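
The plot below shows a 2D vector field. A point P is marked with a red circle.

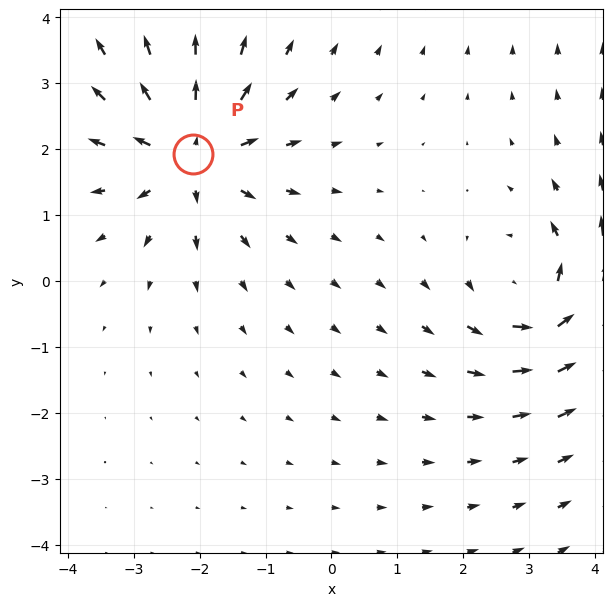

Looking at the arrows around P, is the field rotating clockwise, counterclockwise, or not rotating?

Near P at (-2.1, 1.9) the arrows show no circulation. The curl there is ≈0.

not rotating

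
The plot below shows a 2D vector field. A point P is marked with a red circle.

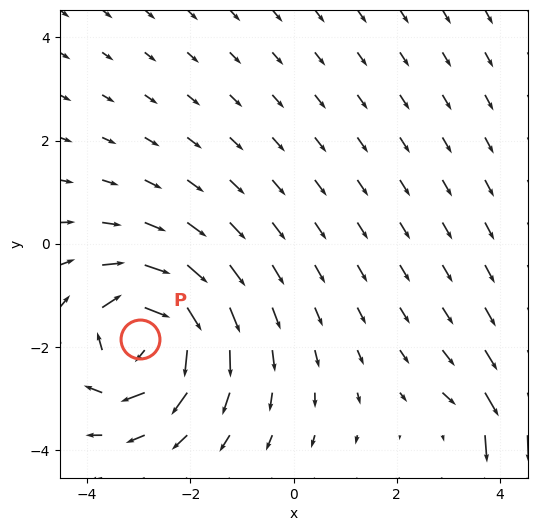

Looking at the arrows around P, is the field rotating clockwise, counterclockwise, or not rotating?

clockwise

Near P at (-3.0, -1.8) the arrows circulate clockwise. The curl (z-component) there is about -6; negative curl means clockwise rotation.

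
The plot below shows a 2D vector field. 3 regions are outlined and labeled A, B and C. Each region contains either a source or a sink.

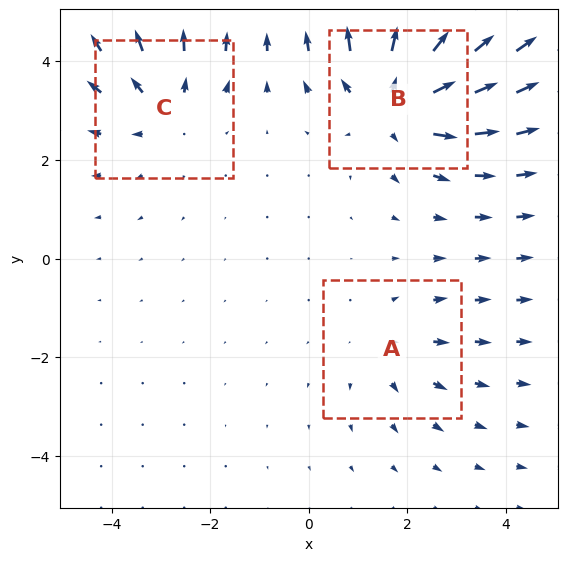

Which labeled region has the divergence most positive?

B

Divergence at each region's feature centre — A: about +2, B: about +5, C: about +3. Region B is most positive.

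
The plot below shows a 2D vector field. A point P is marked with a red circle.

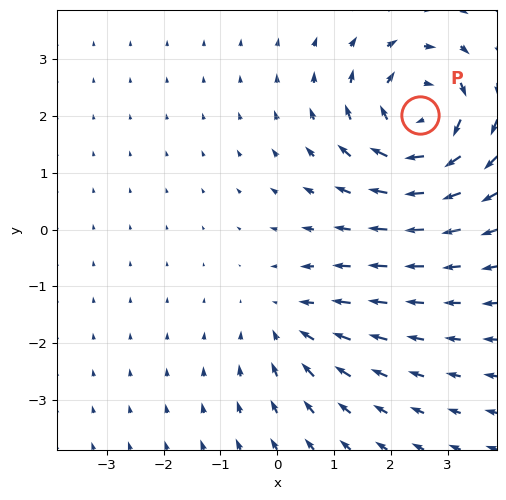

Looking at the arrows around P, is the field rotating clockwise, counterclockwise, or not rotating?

clockwise

Near P at (2.5, 2.0) the arrows circulate clockwise. The curl (z-component) there is about -5; negative curl means clockwise rotation.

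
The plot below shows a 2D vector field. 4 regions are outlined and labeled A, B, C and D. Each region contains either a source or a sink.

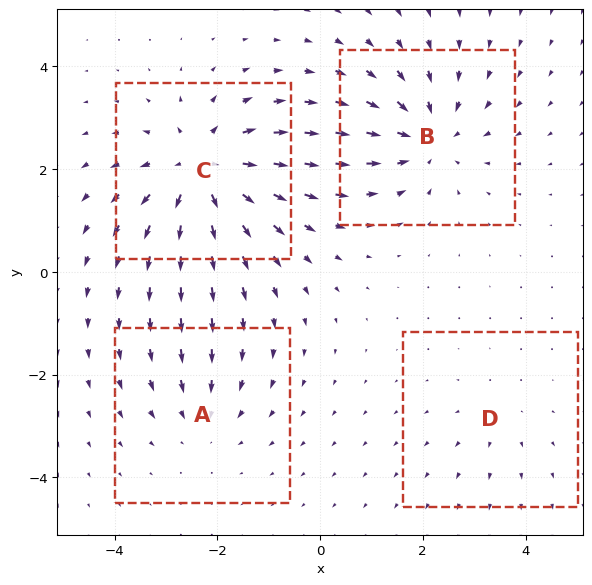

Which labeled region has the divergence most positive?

C

Divergence at each region's feature centre — A: about -3, B: about -5, C: about +6, D: about +2. Region C is most positive.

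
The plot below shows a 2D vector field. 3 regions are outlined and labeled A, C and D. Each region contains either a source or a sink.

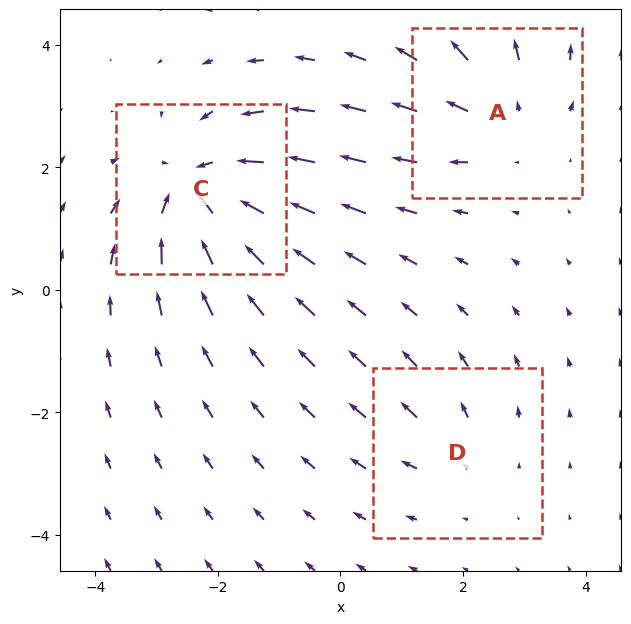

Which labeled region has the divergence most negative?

Divergence at each region's feature centre — A: about +3, C: about -5, D: about +2. Region C is most negative.

C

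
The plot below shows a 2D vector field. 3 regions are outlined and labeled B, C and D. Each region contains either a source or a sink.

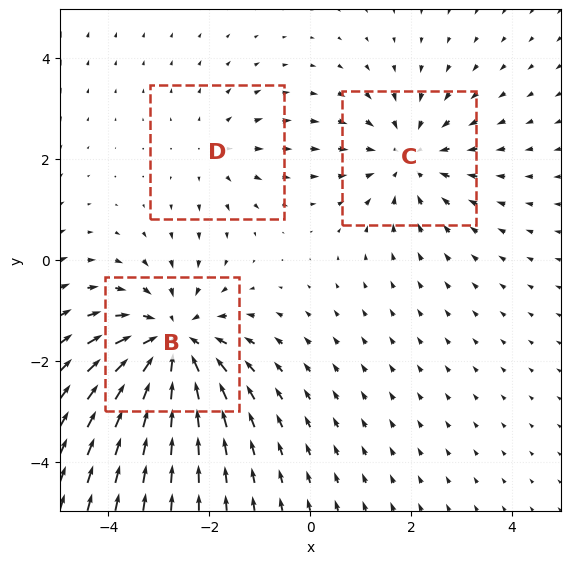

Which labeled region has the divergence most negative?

Divergence at each region's feature centre — B: about -5, C: about -3, D: about +2. Region B is most negative.

B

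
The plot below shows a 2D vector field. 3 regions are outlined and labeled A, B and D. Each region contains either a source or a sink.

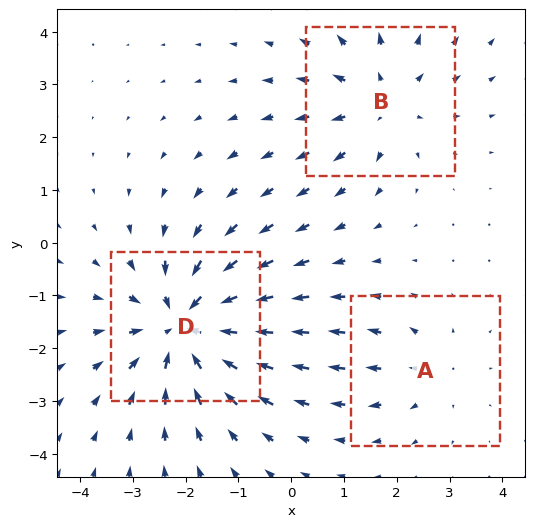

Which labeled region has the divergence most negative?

Divergence at each region's feature centre — A: about +2, B: about +3, D: about -4. Region D is most negative.

D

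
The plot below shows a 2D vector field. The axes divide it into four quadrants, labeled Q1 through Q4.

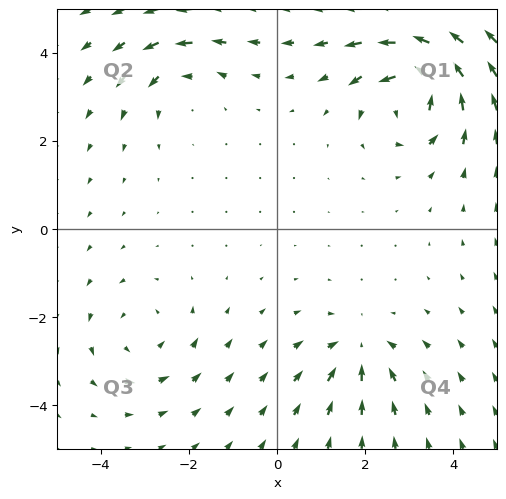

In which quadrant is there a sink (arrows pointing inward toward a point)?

Q4

The sink sits at approximately (1.9, -2.8), which lies in quadrant Q4. The divergence there is about -4, negative as expected for a sink.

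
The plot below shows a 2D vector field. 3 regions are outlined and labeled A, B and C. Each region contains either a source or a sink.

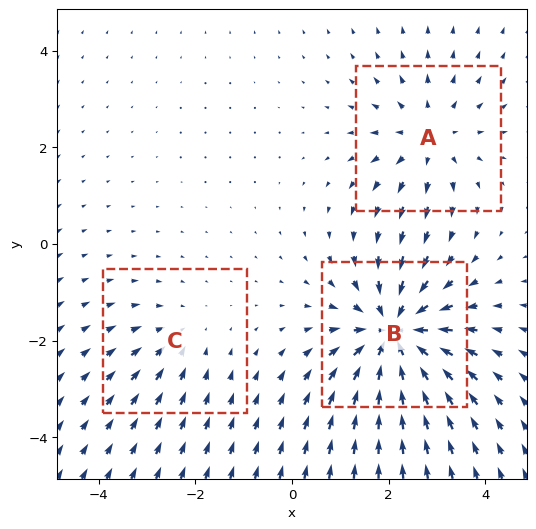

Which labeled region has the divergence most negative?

B

Divergence at each region's feature centre — A: about +3, B: about -5, C: about -2. Region B is most negative.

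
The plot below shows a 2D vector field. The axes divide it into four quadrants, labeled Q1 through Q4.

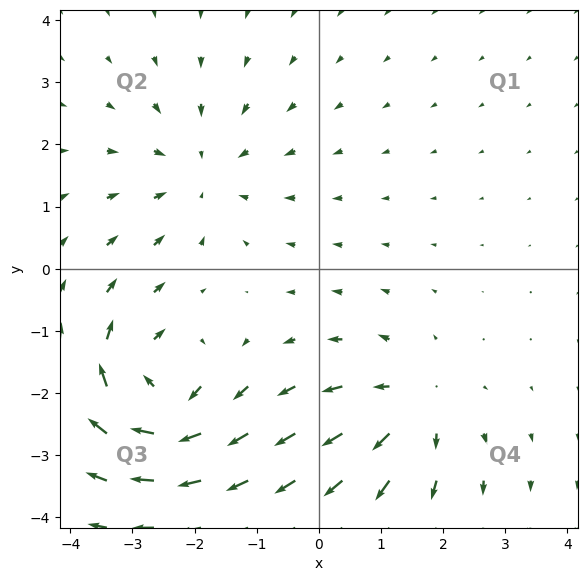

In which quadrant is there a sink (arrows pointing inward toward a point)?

Q2

The sink sits at approximately (-1.9, 1.6), which lies in quadrant Q2. The divergence there is about -2, negative as expected for a sink.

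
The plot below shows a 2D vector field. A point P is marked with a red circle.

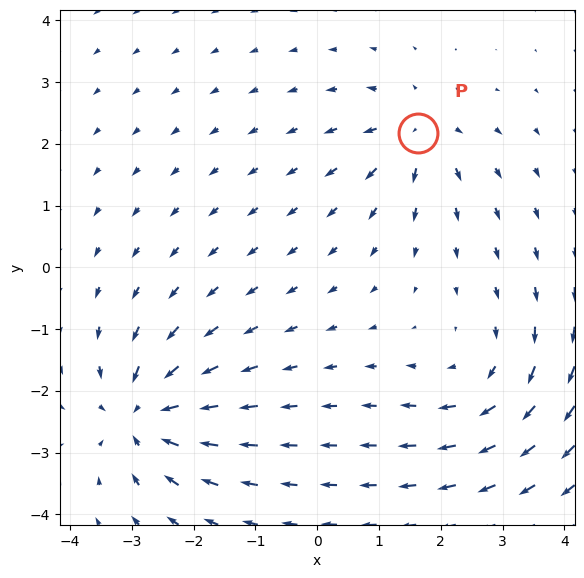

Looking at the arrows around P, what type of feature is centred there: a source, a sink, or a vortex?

At P (1.6, 2.2) the arrows spread outward. Divergence about +5, curl ≈0 — positive divergence with near-zero curl is a source.

source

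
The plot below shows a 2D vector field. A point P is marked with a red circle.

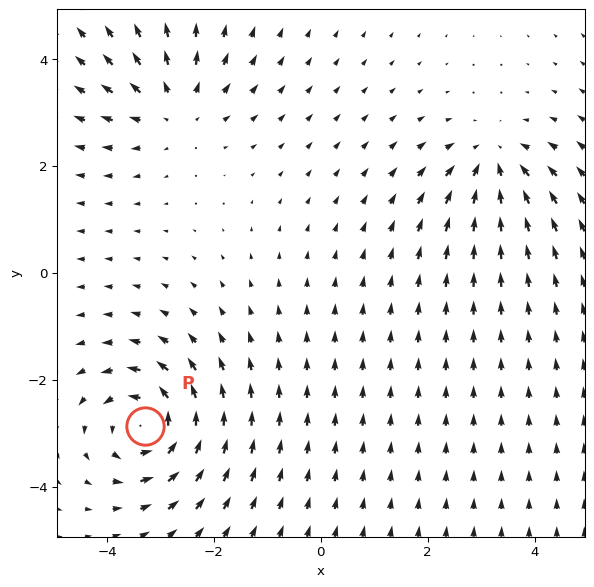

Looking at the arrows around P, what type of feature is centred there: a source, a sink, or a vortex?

At P (-3.3, -2.9) the arrows circulate counterclockwise. Divergence ≈0, curl about +6 — near-zero divergence with nonzero curl is a vortex.

vortex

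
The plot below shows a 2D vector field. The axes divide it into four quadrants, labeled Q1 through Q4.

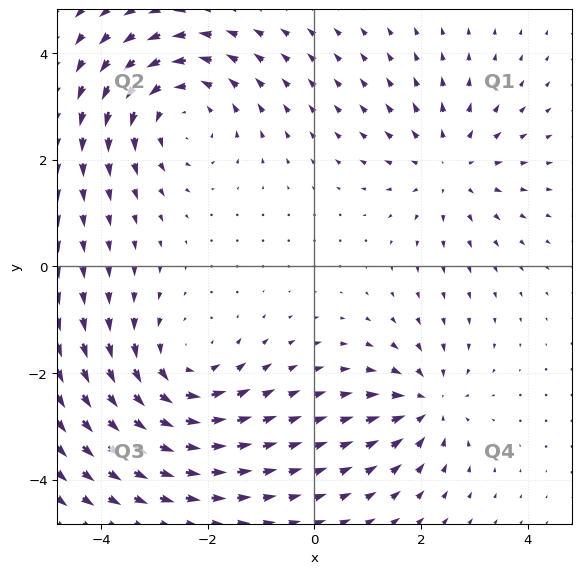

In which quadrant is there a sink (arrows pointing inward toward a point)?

The sink sits at approximately (2.1, -2.6), which lies in quadrant Q4. The divergence there is about -4, negative as expected for a sink.

Q4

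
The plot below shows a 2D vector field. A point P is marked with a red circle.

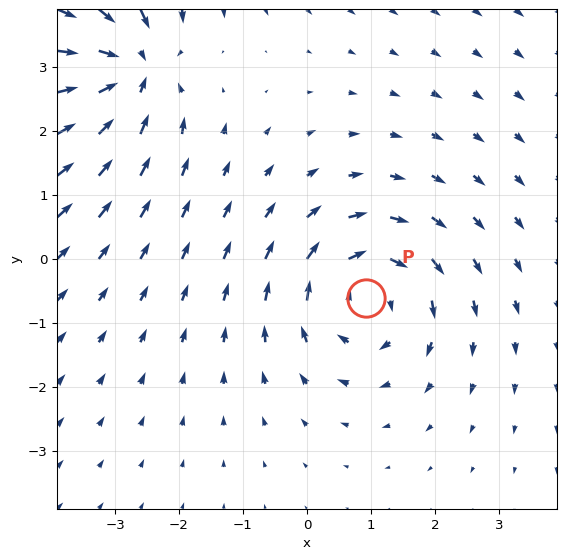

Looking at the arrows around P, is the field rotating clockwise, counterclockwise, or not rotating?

Near P at (0.9, -0.6) the arrows circulate clockwise. The curl (z-component) there is about -4; negative curl means clockwise rotation.

clockwise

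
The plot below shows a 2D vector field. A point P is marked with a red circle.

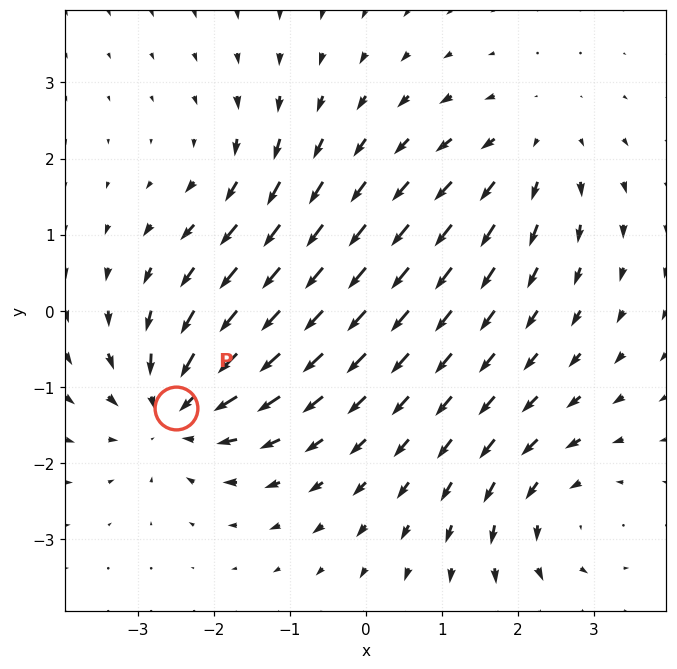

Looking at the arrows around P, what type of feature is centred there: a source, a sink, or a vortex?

At P (-2.5, -1.3) the arrows converge inward. Divergence about -6, curl ≈0 — negative divergence with near-zero curl is a sink.

sink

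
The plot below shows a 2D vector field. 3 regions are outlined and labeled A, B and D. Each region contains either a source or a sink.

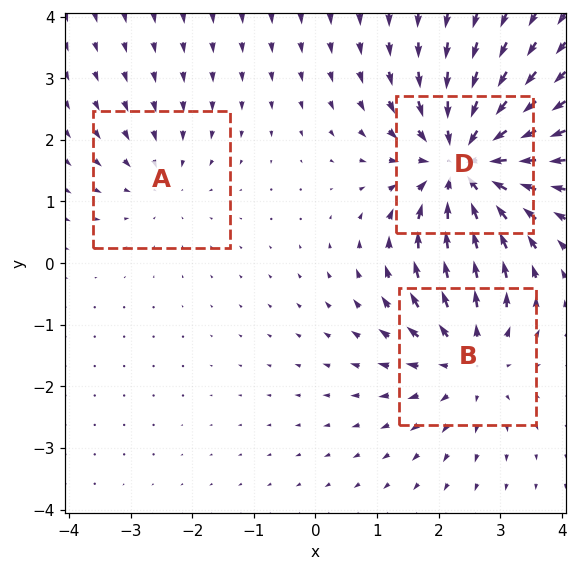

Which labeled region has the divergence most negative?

D

Divergence at each region's feature centre — A: about -2, B: about +3, D: about -5. Region D is most negative.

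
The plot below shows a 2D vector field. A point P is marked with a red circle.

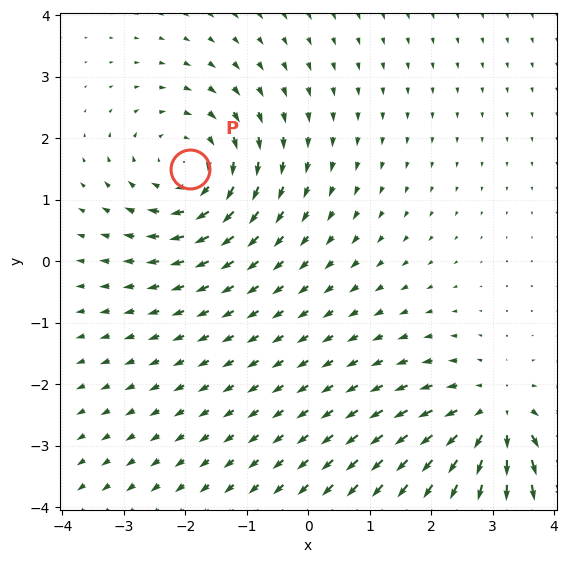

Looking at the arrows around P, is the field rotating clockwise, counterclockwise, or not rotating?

Near P at (-1.9, 1.5) the arrows circulate clockwise. The curl (z-component) there is about -3; negative curl means clockwise rotation.

clockwise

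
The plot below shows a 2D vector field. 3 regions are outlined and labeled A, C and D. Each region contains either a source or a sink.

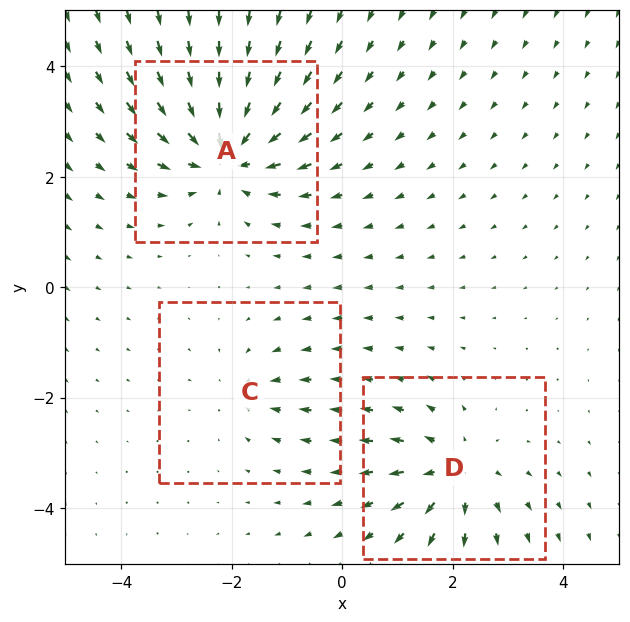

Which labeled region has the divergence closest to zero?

C

Divergence at each region's feature centre — A: about -5, C: about -2, D: about +4. Region C is closest to zero.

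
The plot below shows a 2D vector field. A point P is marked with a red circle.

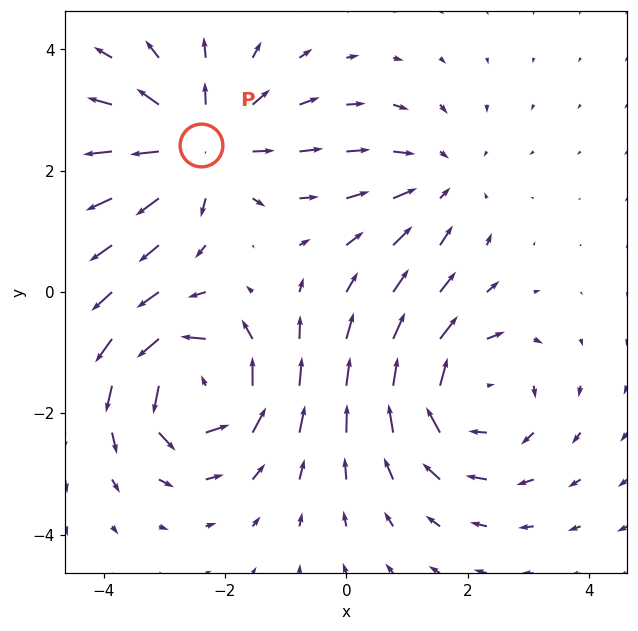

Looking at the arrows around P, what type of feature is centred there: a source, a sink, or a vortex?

At P (-2.4, 2.4) the arrows spread outward. Divergence about +4, curl ≈0 — positive divergence with near-zero curl is a source.

source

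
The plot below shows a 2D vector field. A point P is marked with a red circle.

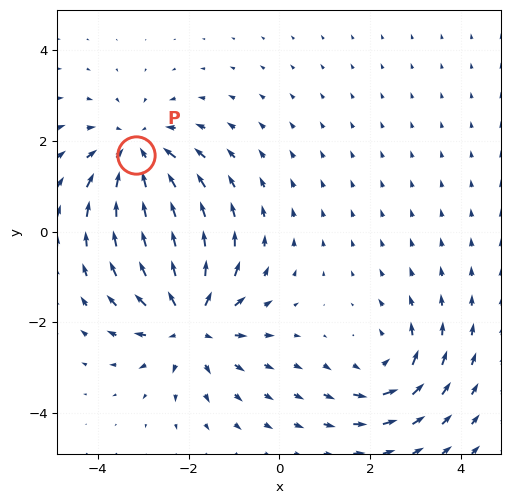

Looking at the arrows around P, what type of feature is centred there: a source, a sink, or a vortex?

sink

At P (-3.2, 1.7) the arrows converge inward. Divergence about -4, curl ≈0 — negative divergence with near-zero curl is a sink.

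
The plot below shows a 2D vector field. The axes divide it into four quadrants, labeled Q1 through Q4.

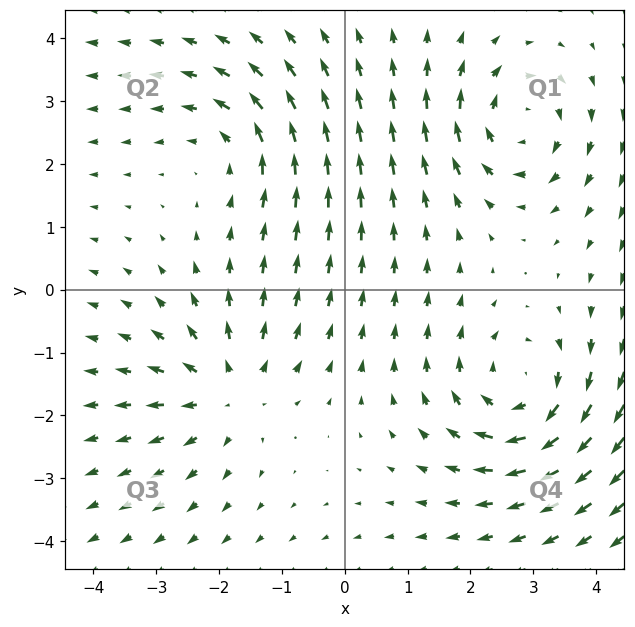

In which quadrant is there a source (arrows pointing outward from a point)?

Q3

The source sits at approximately (-1.8, -1.6), which lies in quadrant Q3. The divergence there is about +4, positive as expected for a source.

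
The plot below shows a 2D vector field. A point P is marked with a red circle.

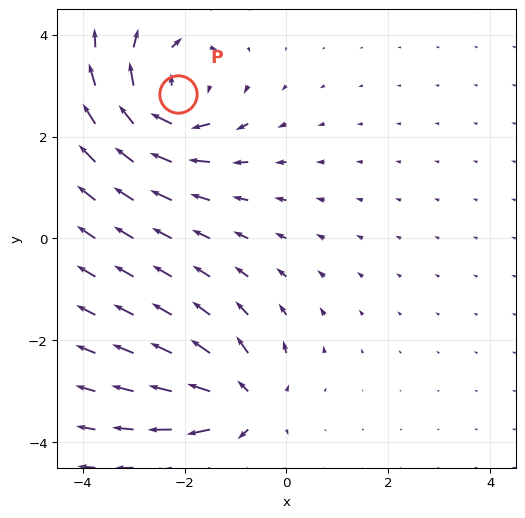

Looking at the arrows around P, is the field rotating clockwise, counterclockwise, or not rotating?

clockwise

Near P at (-2.1, 2.8) the arrows circulate clockwise. The curl (z-component) there is about -5; negative curl means clockwise rotation.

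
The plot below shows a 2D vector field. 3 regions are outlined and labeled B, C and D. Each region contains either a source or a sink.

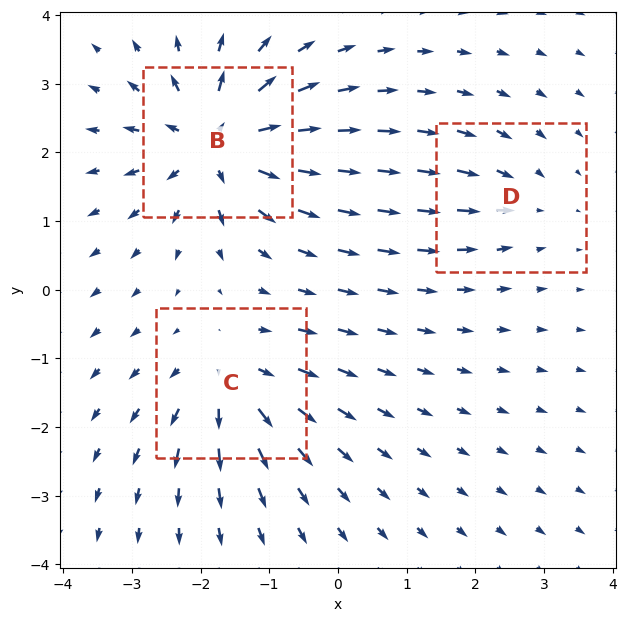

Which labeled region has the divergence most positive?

Divergence at each region's feature centre — B: about +6, C: about +4, D: about -2. Region B is most positive.

B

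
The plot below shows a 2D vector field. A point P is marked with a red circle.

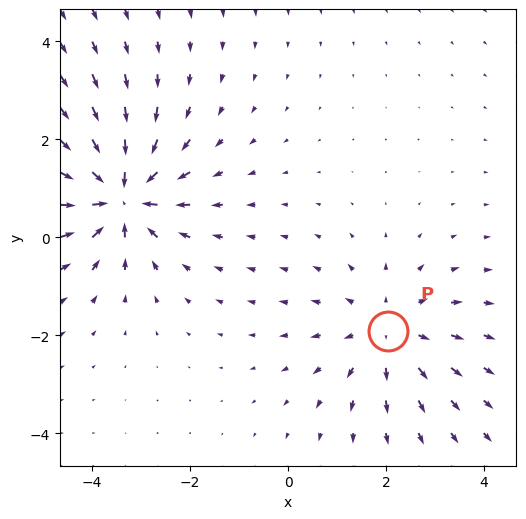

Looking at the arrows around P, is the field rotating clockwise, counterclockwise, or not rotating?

Near P at (2.0, -1.9) the arrows show no circulation. The curl there is ≈0.

not rotating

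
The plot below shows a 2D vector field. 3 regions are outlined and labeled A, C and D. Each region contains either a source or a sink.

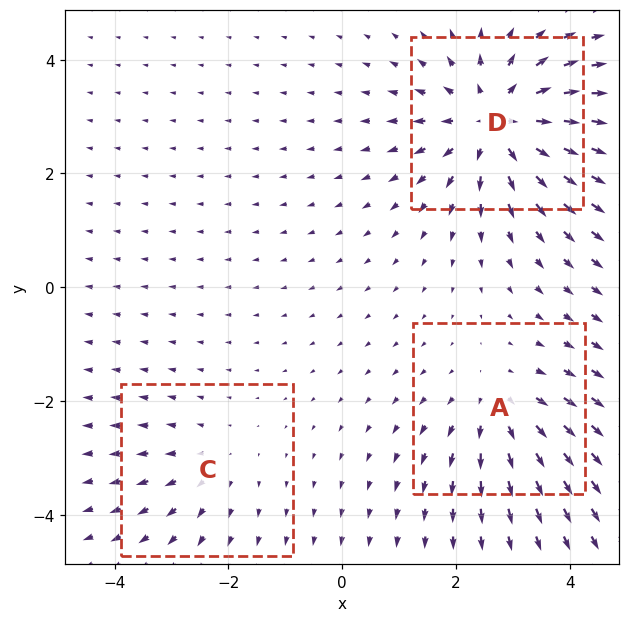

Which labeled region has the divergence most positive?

Divergence at each region's feature centre — A: about +3, C: about +2, D: about +5. Region D is most positive.

D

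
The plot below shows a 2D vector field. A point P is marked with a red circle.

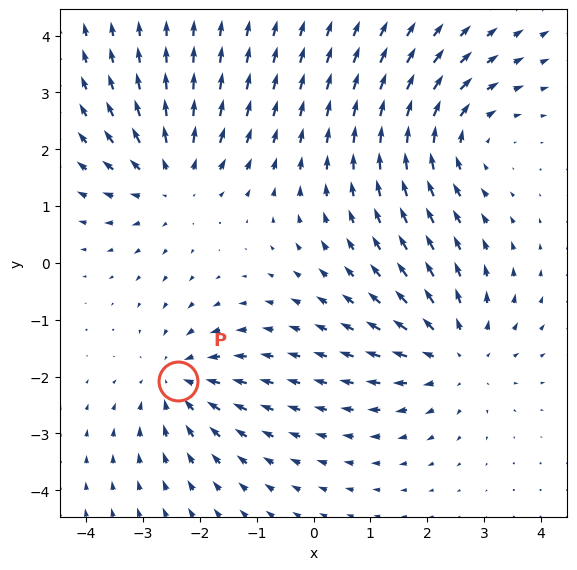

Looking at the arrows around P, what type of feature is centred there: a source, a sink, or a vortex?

sink

At P (-2.4, -2.1) the arrows converge inward. Divergence about -4, curl ≈0 — negative divergence with near-zero curl is a sink.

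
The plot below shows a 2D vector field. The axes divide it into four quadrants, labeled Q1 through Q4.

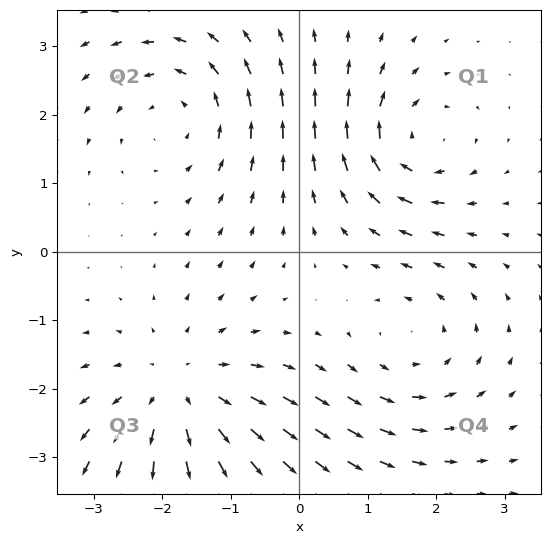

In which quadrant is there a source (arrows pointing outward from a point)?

Q3

The source sits at approximately (-1.7, -2.1), which lies in quadrant Q3. The divergence there is about +4, positive as expected for a source.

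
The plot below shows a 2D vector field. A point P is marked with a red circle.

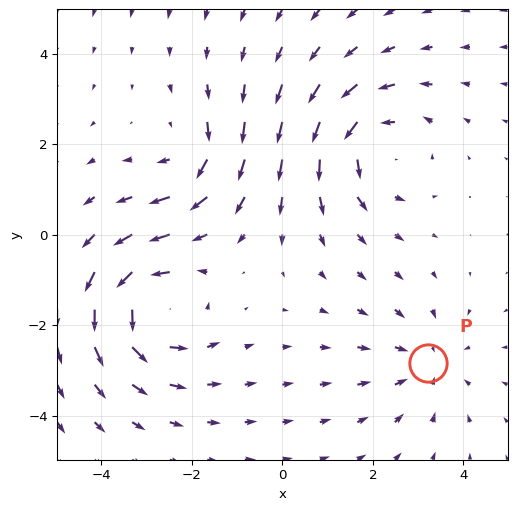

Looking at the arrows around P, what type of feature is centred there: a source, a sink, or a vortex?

At P (3.2, -2.8) the arrows converge inward. Divergence about -2, curl ≈0 — negative divergence with near-zero curl is a sink.

sink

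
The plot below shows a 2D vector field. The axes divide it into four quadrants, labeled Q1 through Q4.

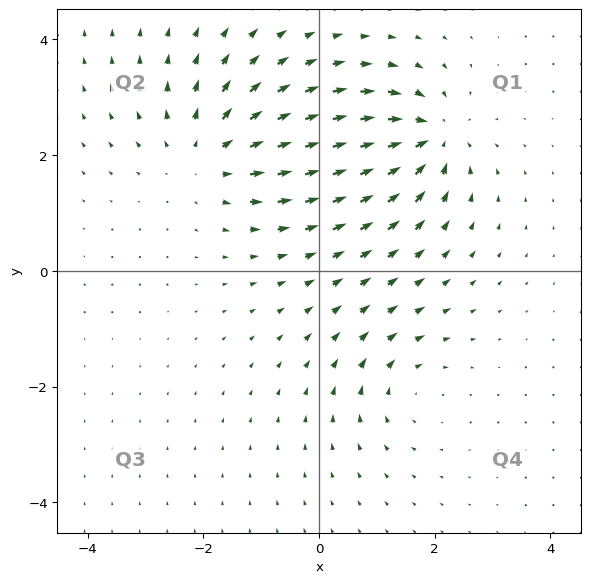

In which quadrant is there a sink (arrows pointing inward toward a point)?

The sink sits at approximately (1.9, 2.3), which lies in quadrant Q1. The divergence there is about -5, negative as expected for a sink.

Q1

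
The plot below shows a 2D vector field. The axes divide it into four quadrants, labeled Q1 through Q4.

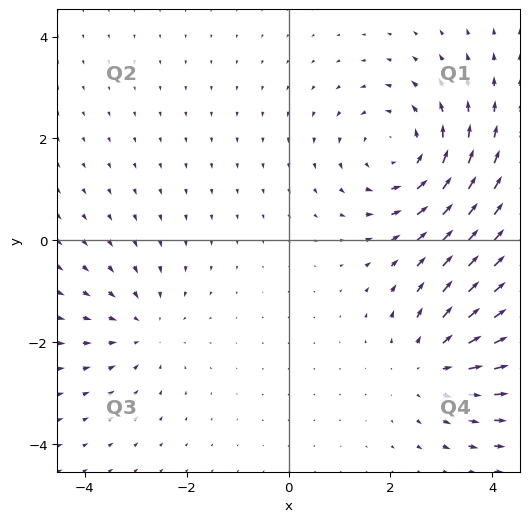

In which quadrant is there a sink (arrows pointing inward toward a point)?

Q3

The sink sits at approximately (-2.8, -1.7), which lies in quadrant Q3. The divergence there is about -3, negative as expected for a sink.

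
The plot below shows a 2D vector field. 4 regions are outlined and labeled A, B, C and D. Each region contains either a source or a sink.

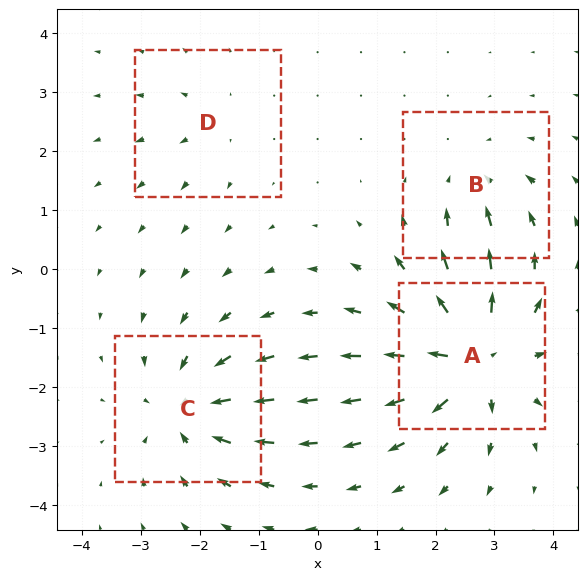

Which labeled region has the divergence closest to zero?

D

Divergence at each region's feature centre — A: about +8, B: about -3, C: about -5, D: about +2. Region D is closest to zero.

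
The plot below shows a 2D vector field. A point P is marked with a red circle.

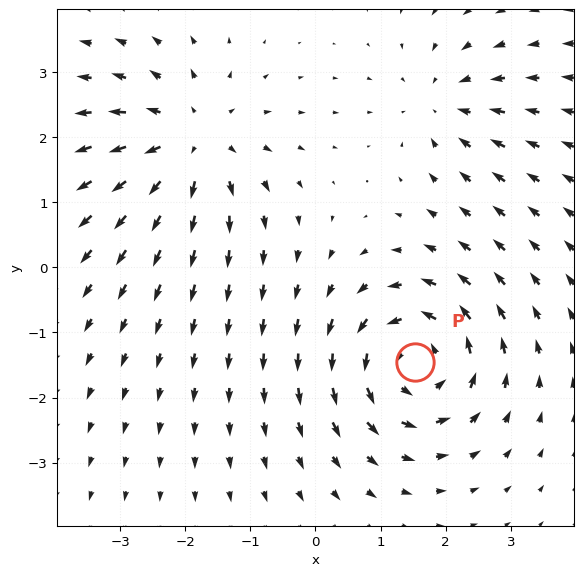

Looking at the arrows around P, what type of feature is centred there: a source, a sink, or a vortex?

vortex

At P (1.5, -1.5) the arrows circulate counterclockwise. Divergence ≈0, curl about +6 — near-zero divergence with nonzero curl is a vortex.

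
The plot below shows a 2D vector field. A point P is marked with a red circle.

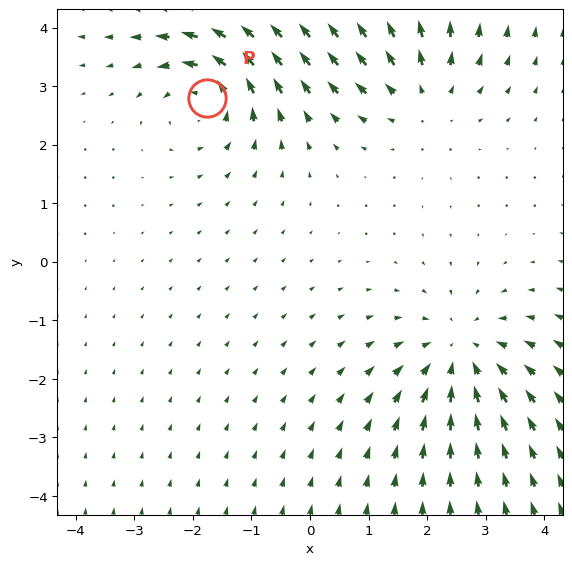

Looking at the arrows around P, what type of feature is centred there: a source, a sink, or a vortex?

At P (-1.8, 2.8) the arrows circulate counterclockwise. Divergence ≈0, curl about +4 — near-zero divergence with nonzero curl is a vortex.

vortex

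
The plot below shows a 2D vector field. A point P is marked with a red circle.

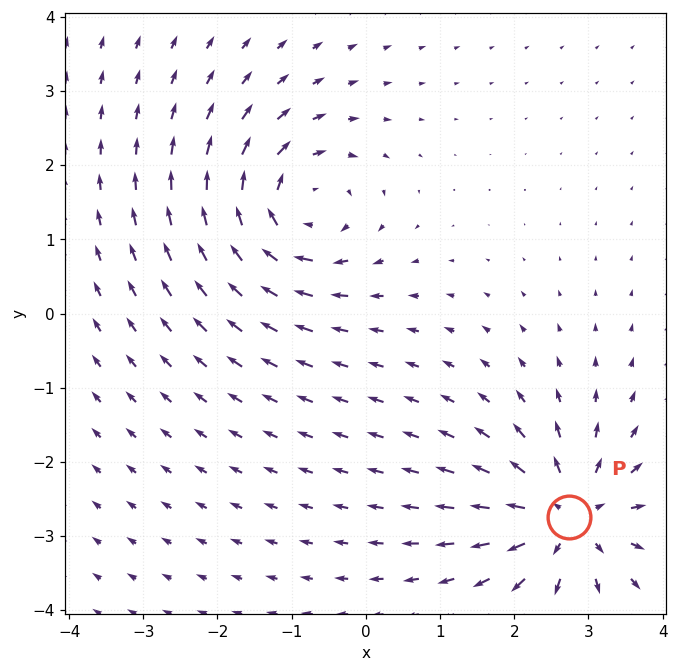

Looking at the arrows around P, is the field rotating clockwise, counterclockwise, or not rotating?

Near P at (2.7, -2.7) the arrows show no circulation. The curl there is ≈0.

not rotating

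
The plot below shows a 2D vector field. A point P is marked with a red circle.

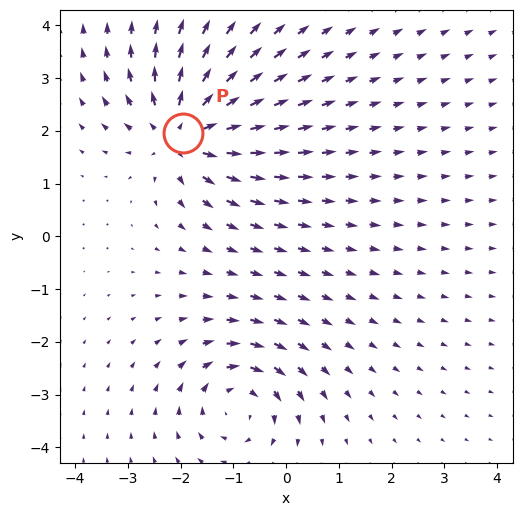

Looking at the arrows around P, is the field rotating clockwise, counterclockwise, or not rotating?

Near P at (-2.0, 2.0) the arrows show no circulation. The curl there is ≈0.

not rotating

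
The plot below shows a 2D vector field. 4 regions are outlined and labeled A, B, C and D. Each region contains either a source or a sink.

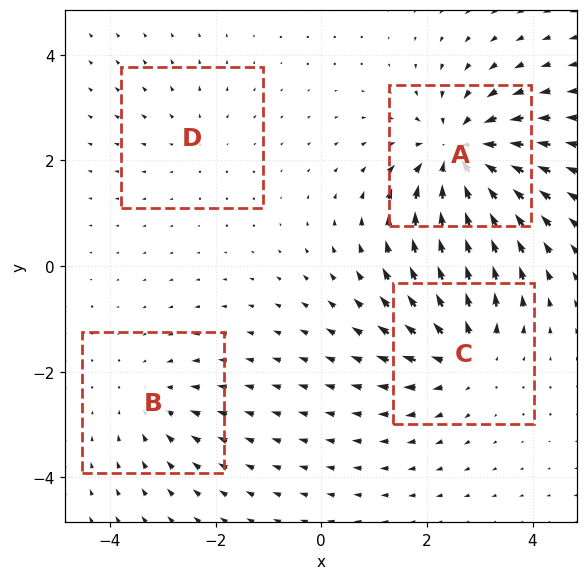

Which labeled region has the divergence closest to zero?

Divergence at each region's feature centre — A: about -7, B: about -3, C: about +5, D: about +2. Region D is closest to zero.

D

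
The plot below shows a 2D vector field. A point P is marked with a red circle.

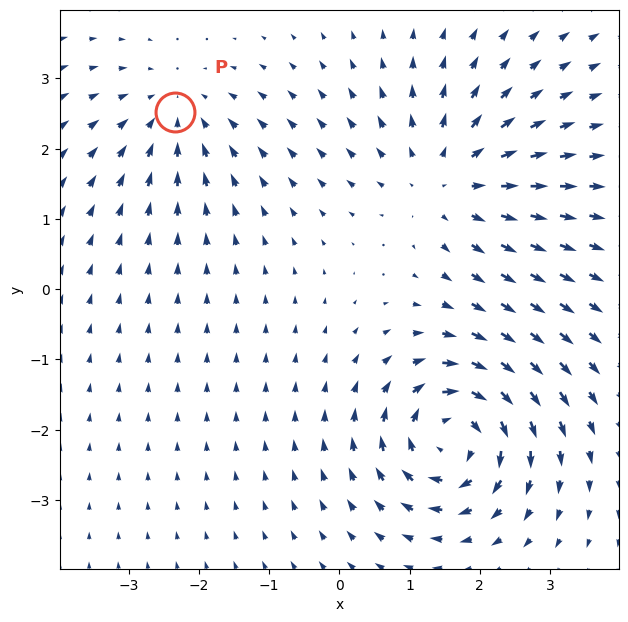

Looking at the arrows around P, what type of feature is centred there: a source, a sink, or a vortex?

At P (-2.3, 2.5) the arrows converge inward. Divergence about -3, curl ≈0 — negative divergence with near-zero curl is a sink.

sink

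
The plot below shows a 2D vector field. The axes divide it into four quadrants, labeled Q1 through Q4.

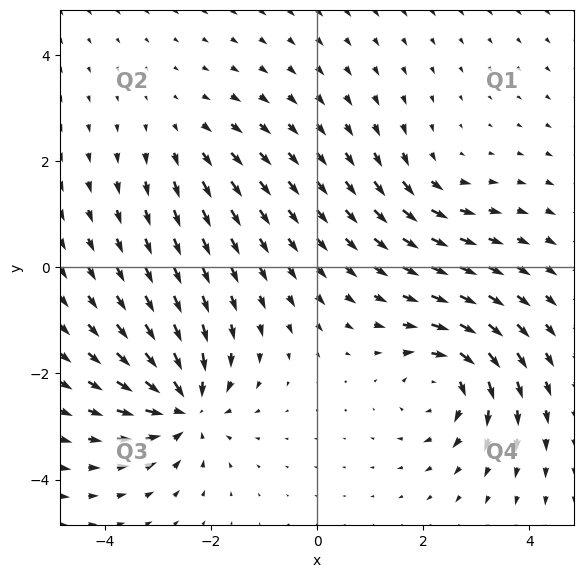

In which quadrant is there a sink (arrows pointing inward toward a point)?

The sink sits at approximately (-2.5, -2.6), which lies in quadrant Q3. The divergence there is about -6, negative as expected for a sink.

Q3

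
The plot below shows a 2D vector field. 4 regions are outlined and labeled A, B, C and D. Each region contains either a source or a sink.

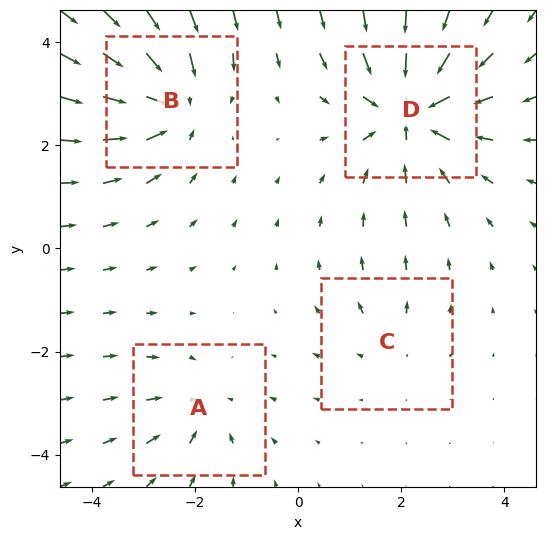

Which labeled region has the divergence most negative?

D

Divergence at each region's feature centre — A: about -3, B: about -6, C: about +2, D: about -7. Region D is most negative.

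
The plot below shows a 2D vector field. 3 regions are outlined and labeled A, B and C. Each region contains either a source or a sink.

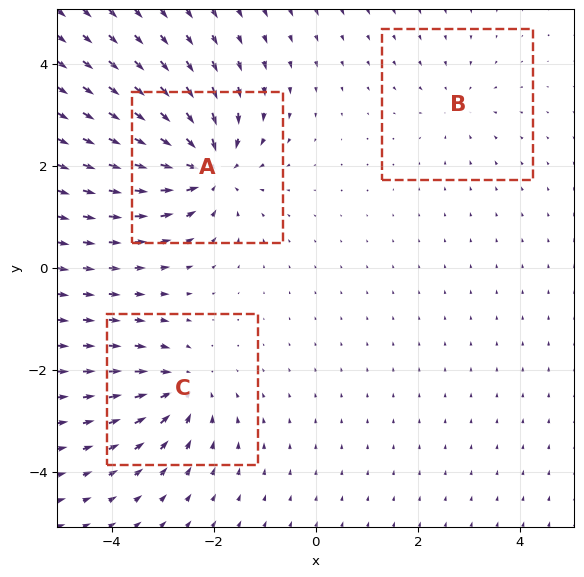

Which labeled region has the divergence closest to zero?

Divergence at each region's feature centre — A: about -6, B: about -2, C: about -4. Region B is closest to zero.

B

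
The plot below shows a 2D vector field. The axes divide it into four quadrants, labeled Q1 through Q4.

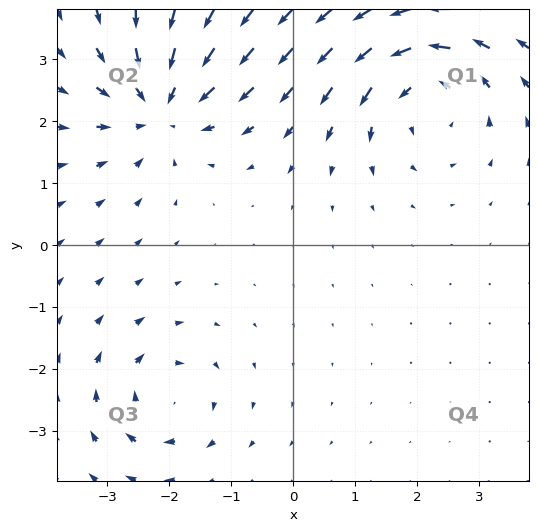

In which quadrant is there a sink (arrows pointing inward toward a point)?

The sink sits at approximately (-2.1, 2.2), which lies in quadrant Q2. The divergence there is about -5, negative as expected for a sink.

Q2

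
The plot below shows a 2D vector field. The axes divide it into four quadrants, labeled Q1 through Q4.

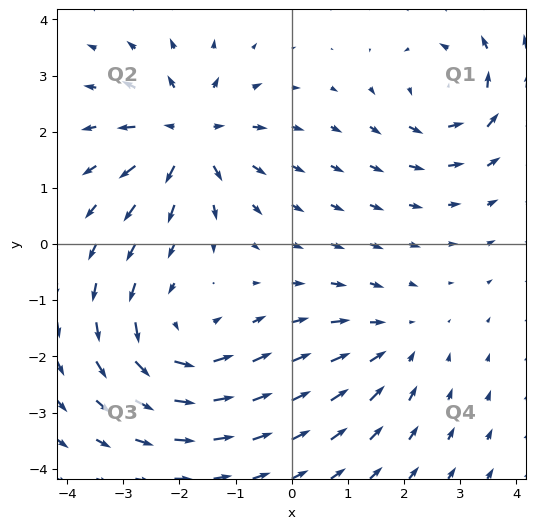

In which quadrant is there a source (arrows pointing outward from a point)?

The source sits at approximately (-1.8, 1.9), which lies in quadrant Q2. The divergence there is about +6, positive as expected for a source.

Q2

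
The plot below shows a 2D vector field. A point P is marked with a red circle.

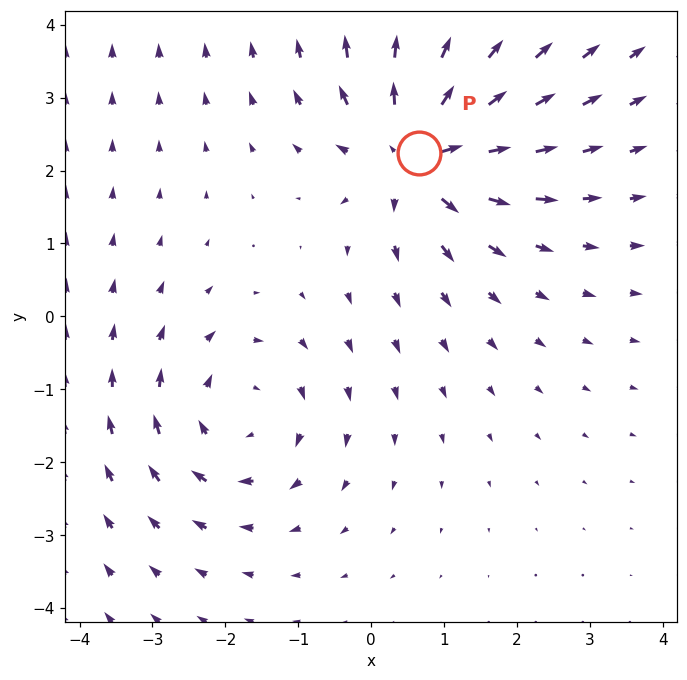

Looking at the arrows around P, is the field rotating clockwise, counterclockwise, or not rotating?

not rotating

Near P at (0.7, 2.2) the arrows show no circulation. The curl there is ≈0.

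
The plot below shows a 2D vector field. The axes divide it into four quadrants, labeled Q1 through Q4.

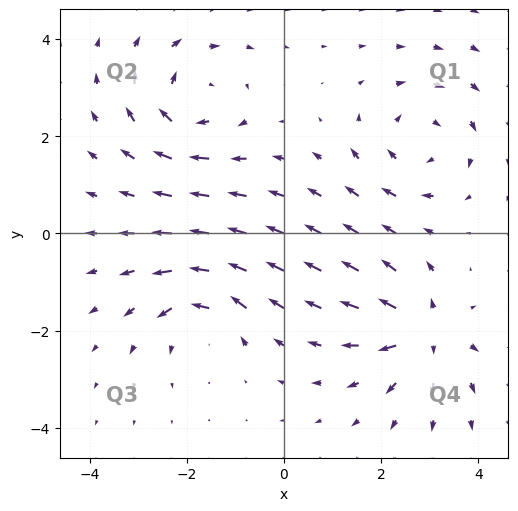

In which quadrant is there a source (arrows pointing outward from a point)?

The source sits at approximately (2.9, -2.0), which lies in quadrant Q4. The divergence there is about +6, positive as expected for a source.

Q4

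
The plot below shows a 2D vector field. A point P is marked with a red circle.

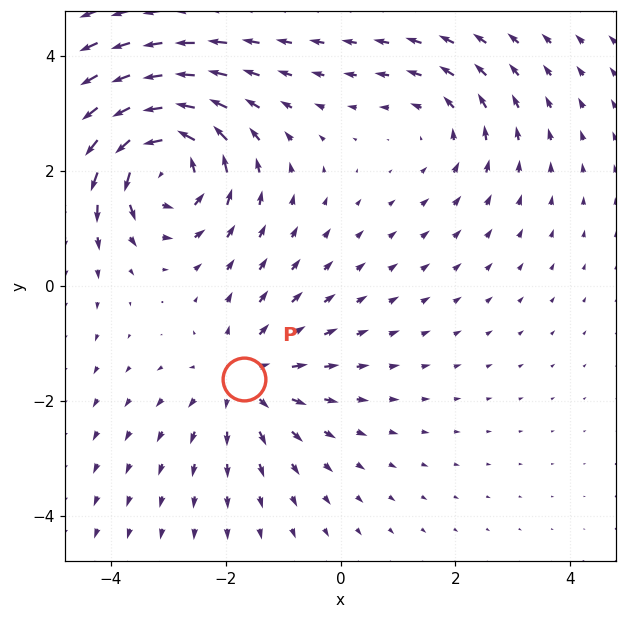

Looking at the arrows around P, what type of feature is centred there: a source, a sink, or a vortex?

At P (-1.7, -1.6) the arrows spread outward. Divergence about +3, curl ≈0 — positive divergence with near-zero curl is a source.

source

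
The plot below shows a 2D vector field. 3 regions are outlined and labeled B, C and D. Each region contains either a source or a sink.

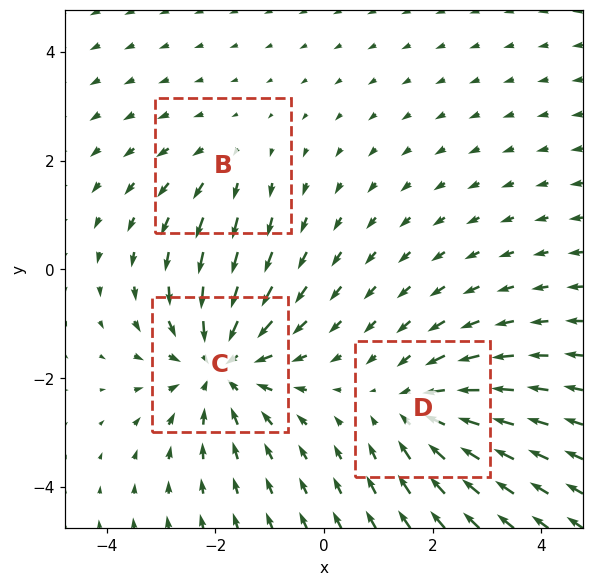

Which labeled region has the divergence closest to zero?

B

Divergence at each region's feature centre — B: about +2, C: about -4, D: about -3. Region B is closest to zero.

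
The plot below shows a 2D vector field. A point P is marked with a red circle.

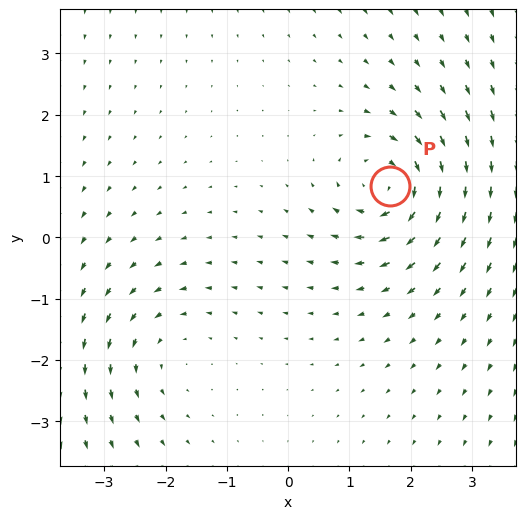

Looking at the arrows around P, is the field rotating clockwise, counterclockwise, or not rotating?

Near P at (1.7, 0.8) the arrows circulate clockwise. The curl (z-component) there is about -5; negative curl means clockwise rotation.

clockwise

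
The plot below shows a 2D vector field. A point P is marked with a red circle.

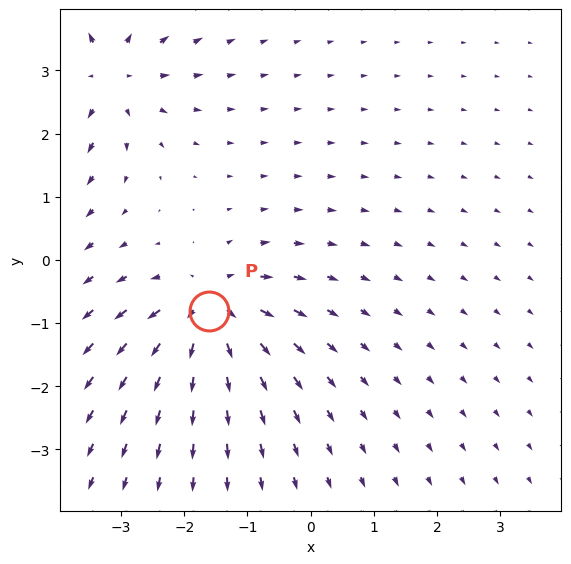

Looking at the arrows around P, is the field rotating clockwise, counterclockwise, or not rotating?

Near P at (-1.6, -0.8) the arrows show no circulation. The curl there is ≈0.

not rotating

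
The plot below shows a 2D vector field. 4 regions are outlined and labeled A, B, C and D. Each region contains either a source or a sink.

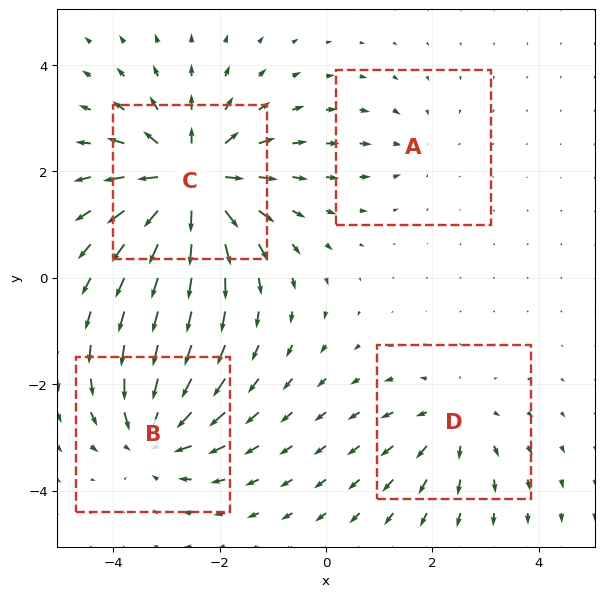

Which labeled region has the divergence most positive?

Divergence at each region's feature centre — A: about -2, B: about -5, C: about +8, D: about +3. Region C is most positive.

C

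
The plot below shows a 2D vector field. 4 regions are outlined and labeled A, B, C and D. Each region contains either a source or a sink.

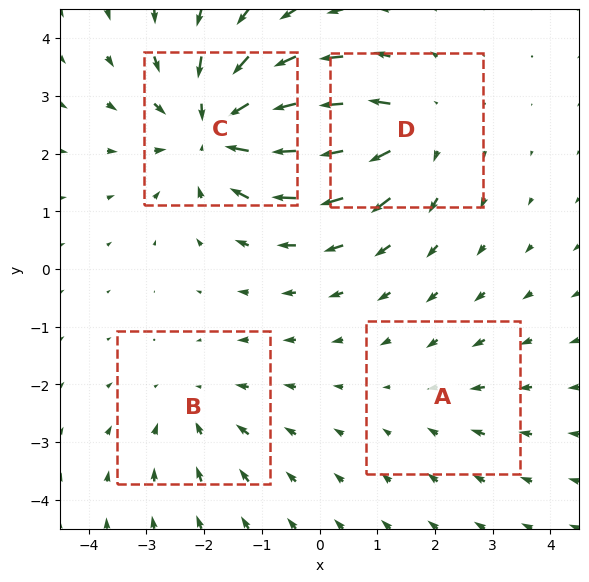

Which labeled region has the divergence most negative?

Divergence at each region's feature centre — A: about -2, B: about -3, C: about -6, D: about +4. Region C is most negative.

C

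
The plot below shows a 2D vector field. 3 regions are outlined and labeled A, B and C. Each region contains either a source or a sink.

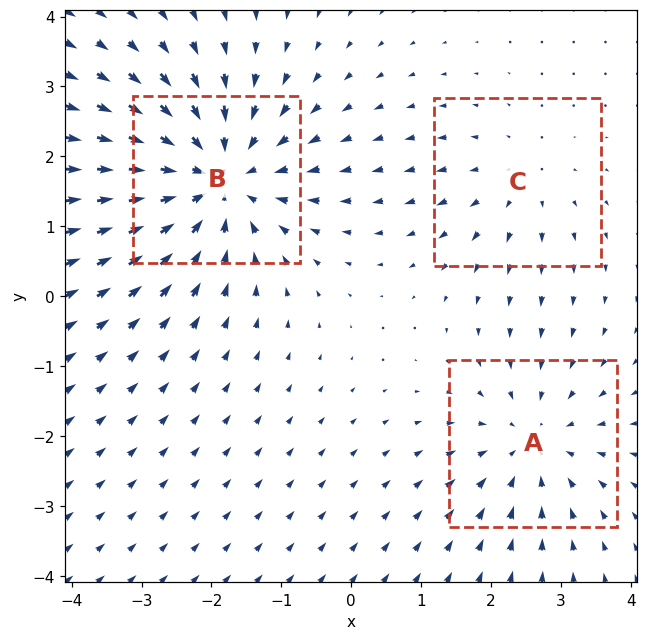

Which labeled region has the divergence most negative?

Divergence at each region's feature centre — A: about -3, B: about -4, C: about +2. Region B is most negative.

B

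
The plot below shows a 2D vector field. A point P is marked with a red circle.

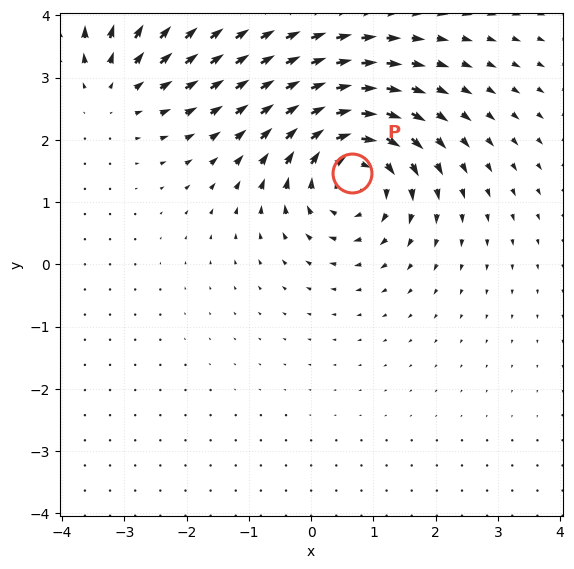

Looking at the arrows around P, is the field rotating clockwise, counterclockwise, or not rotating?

clockwise

Near P at (0.7, 1.5) the arrows circulate clockwise. The curl (z-component) there is about -5; negative curl means clockwise rotation.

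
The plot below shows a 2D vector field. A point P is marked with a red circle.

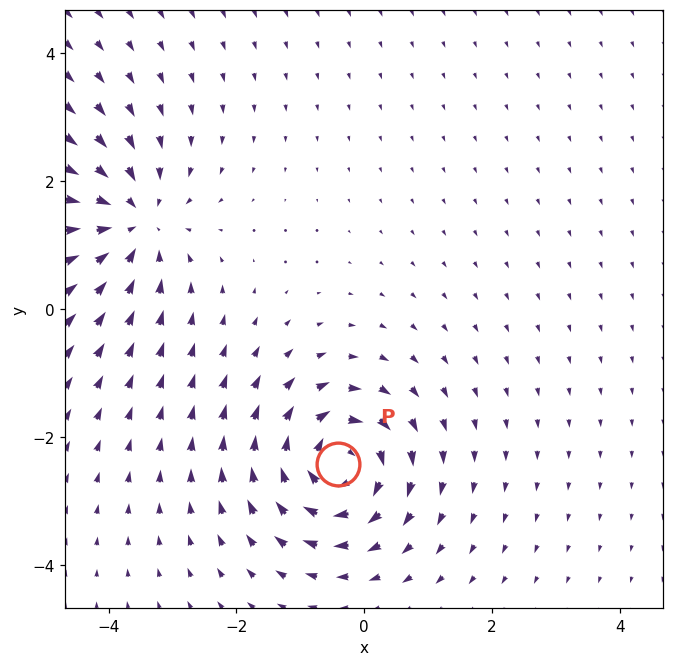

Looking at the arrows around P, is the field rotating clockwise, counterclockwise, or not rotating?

clockwise

Near P at (-0.4, -2.4) the arrows circulate clockwise. The curl (z-component) there is about -6; negative curl means clockwise rotation.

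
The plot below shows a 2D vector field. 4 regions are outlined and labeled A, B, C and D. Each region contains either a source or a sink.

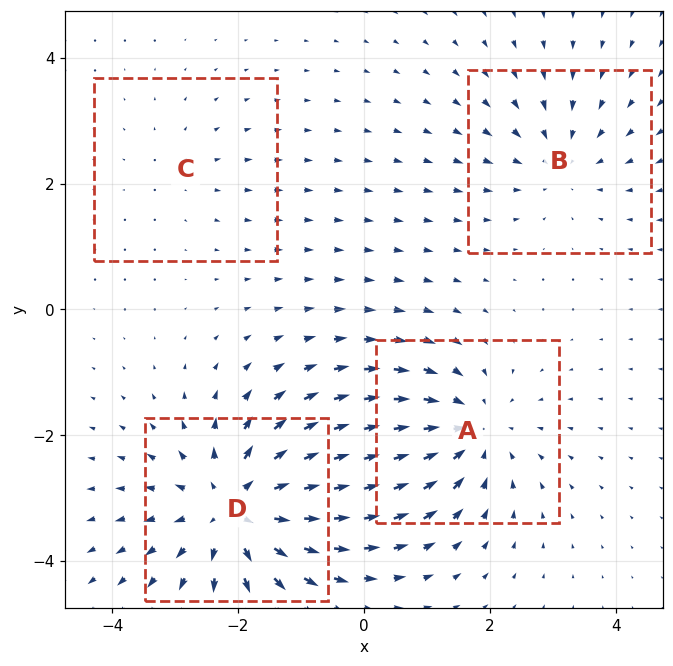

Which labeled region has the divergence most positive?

D

Divergence at each region's feature centre — A: about -5, B: about -3, C: about +2, D: about +6. Region D is most positive.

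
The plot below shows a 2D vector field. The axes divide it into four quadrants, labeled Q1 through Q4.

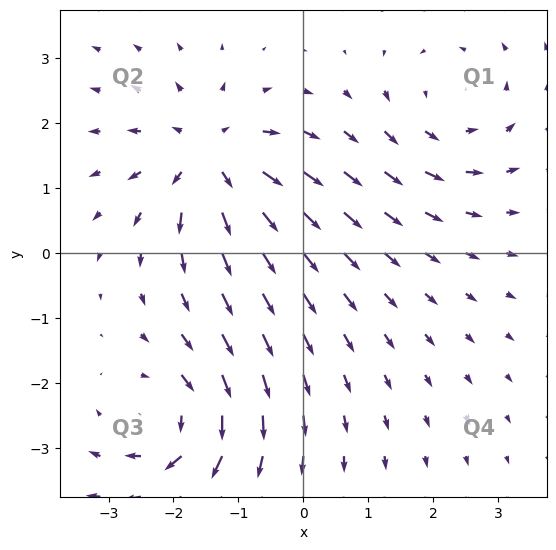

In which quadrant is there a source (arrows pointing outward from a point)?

The source sits at approximately (-1.4, 1.5), which lies in quadrant Q2. The divergence there is about +5, positive as expected for a source.

Q2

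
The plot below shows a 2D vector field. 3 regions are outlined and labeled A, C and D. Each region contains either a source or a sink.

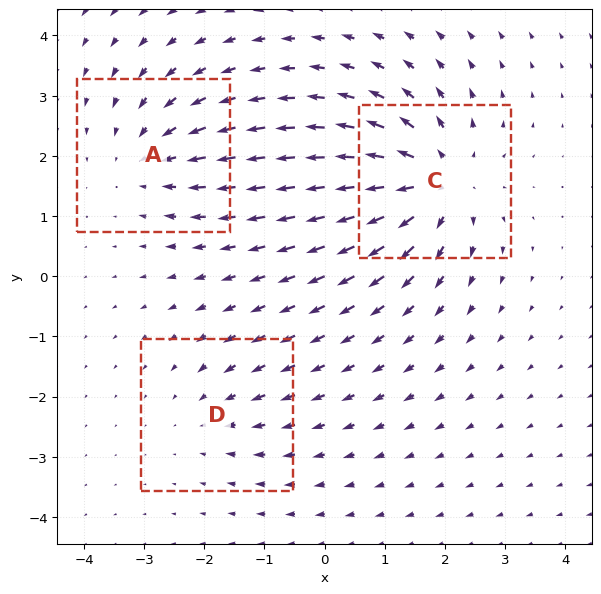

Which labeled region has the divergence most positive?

Divergence at each region's feature centre — A: about -3, C: about +5, D: about -2. Region C is most positive.

C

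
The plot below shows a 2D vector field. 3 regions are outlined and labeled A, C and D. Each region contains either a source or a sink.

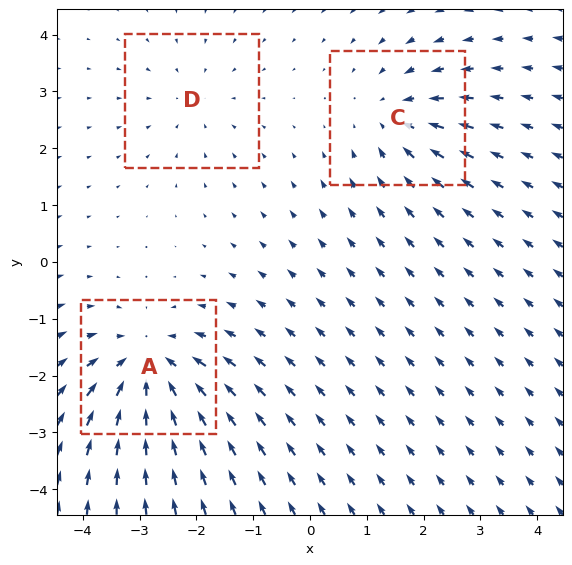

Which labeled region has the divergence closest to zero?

D

Divergence at each region's feature centre — A: about -5, C: about -3, D: about -2. Region D is closest to zero.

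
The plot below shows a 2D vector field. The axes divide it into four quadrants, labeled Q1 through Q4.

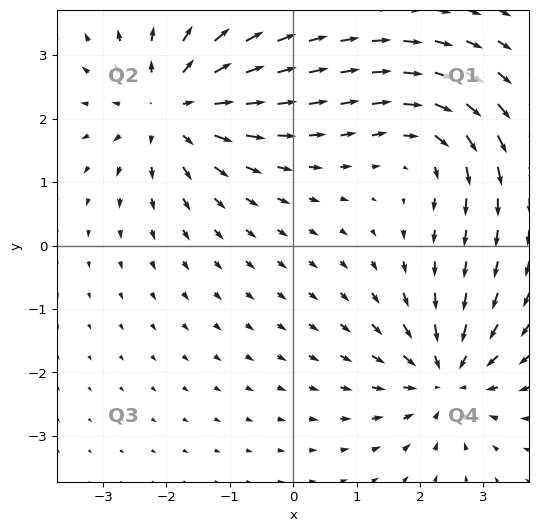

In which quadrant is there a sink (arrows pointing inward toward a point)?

Q4

The sink sits at approximately (2.4, -2.1), which lies in quadrant Q4. The divergence there is about -5, negative as expected for a sink.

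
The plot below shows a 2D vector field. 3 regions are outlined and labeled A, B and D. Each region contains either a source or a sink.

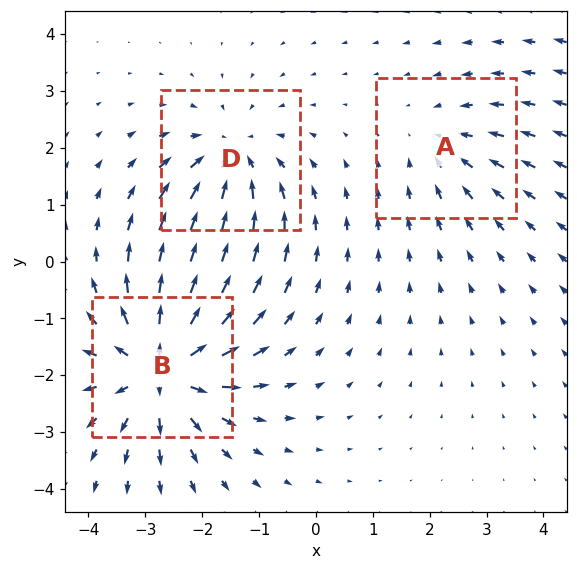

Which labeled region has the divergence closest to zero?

Divergence at each region's feature centre — A: about -2, B: about +5, D: about -3. Region A is closest to zero.

A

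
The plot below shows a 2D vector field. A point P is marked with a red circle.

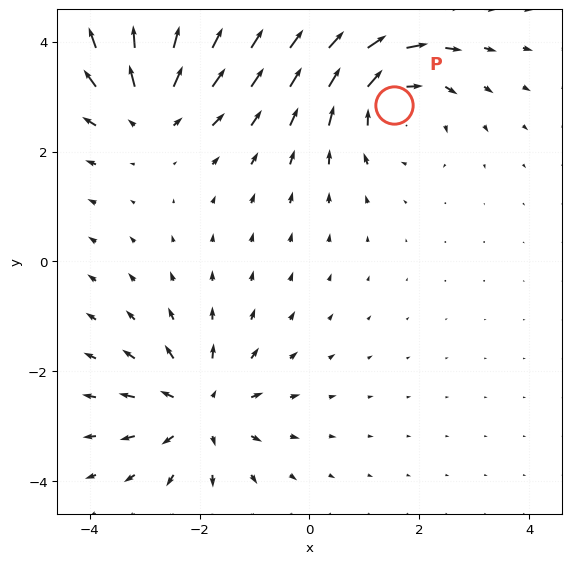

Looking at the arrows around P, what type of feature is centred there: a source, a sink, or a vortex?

At P (1.5, 2.9) the arrows circulate clockwise. Divergence ≈0, curl about -5 — near-zero divergence with nonzero curl is a vortex.

vortex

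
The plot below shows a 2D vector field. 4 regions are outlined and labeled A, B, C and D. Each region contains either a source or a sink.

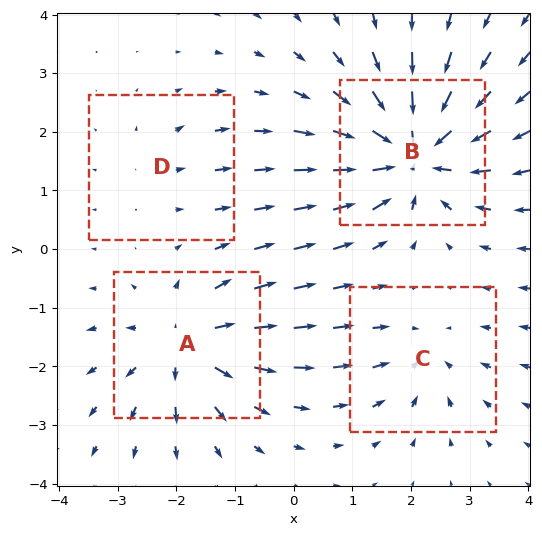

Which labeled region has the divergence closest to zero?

D

Divergence at each region's feature centre — A: about +5, B: about -8, C: about -3, D: about +2. Region D is closest to zero.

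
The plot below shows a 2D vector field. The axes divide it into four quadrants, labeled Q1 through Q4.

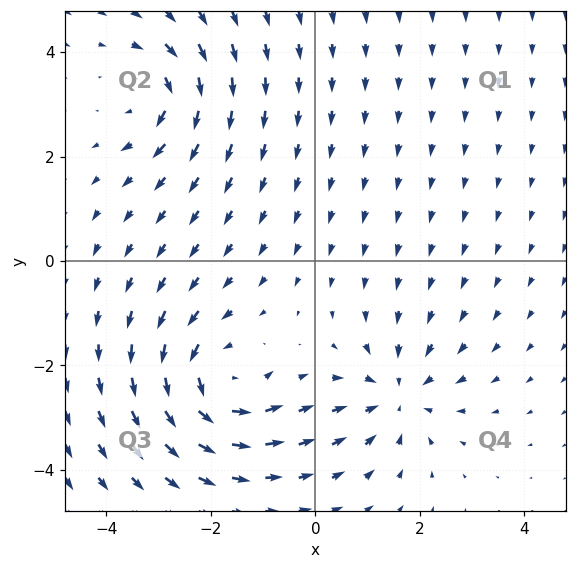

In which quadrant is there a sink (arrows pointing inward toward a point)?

Q4

The sink sits at approximately (1.6, -2.6), which lies in quadrant Q4. The divergence there is about -3, negative as expected for a sink.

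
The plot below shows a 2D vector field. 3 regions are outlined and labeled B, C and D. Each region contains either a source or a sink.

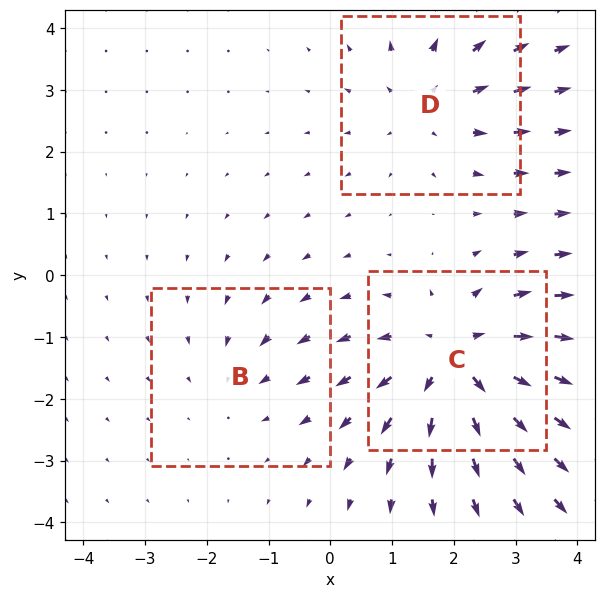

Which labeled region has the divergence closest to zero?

B

Divergence at each region's feature centre — B: about -2, C: about +5, D: about +3. Region B is closest to zero.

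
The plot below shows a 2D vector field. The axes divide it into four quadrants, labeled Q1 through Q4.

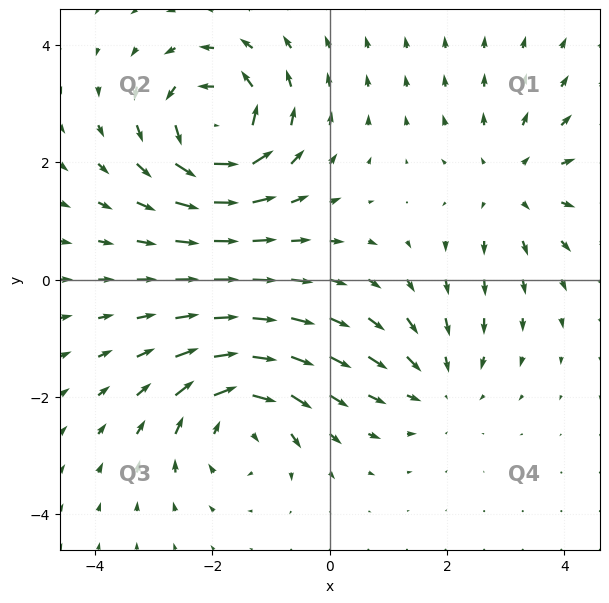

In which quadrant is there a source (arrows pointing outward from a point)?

Q1

The source sits at approximately (3.1, 1.6), which lies in quadrant Q1. The divergence there is about +3, positive as expected for a source.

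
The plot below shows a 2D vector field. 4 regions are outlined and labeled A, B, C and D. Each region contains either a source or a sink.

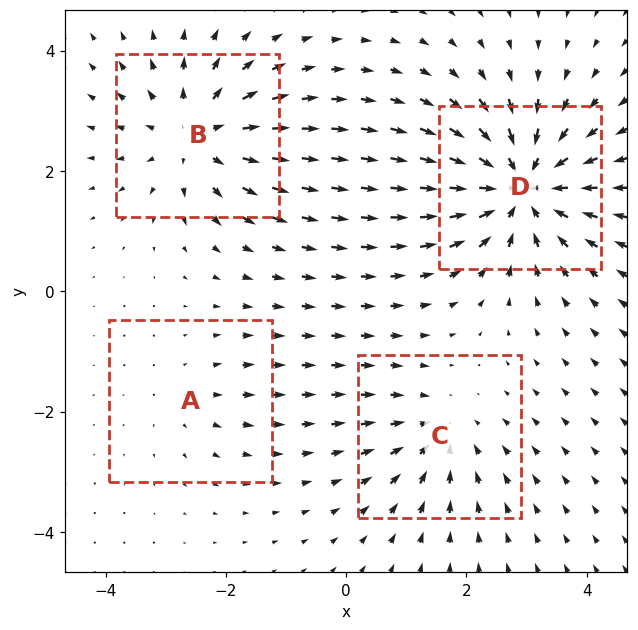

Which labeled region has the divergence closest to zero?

A

Divergence at each region's feature centre — A: about +2, B: about +5, C: about -3, D: about -7. Region A is closest to zero.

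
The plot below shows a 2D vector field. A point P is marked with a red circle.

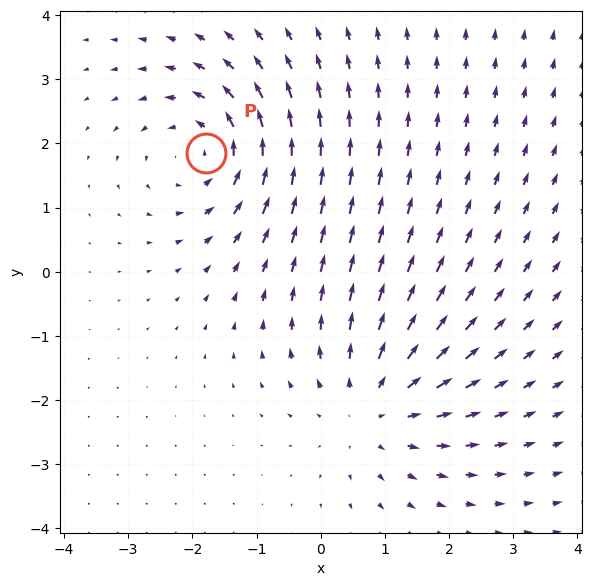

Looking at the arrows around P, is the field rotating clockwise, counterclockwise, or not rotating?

Near P at (-1.8, 1.8) the arrows circulate counterclockwise. The curl (z-component) there is about +3; positive curl means counterclockwise rotation.

counterclockwise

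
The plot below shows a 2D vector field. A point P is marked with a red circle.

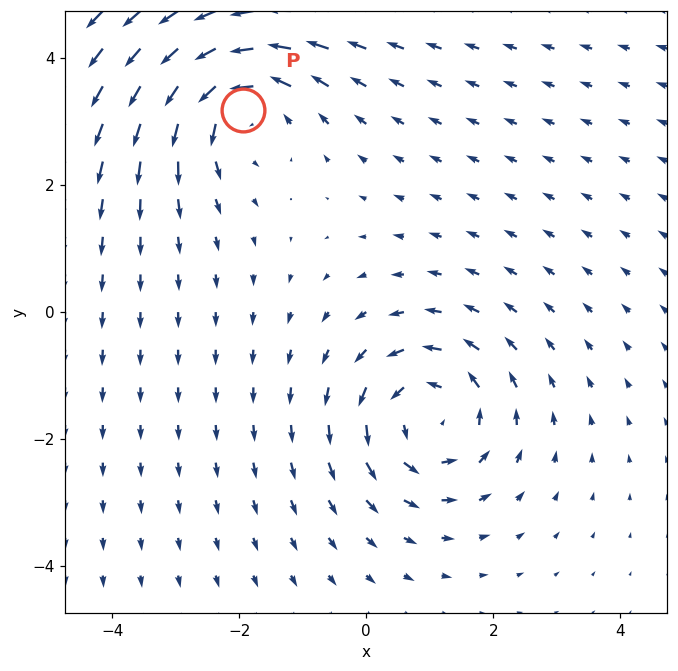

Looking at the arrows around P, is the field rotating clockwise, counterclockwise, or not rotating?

Near P at (-1.9, 3.2) the arrows circulate counterclockwise. The curl (z-component) there is about +4; positive curl means counterclockwise rotation.

counterclockwise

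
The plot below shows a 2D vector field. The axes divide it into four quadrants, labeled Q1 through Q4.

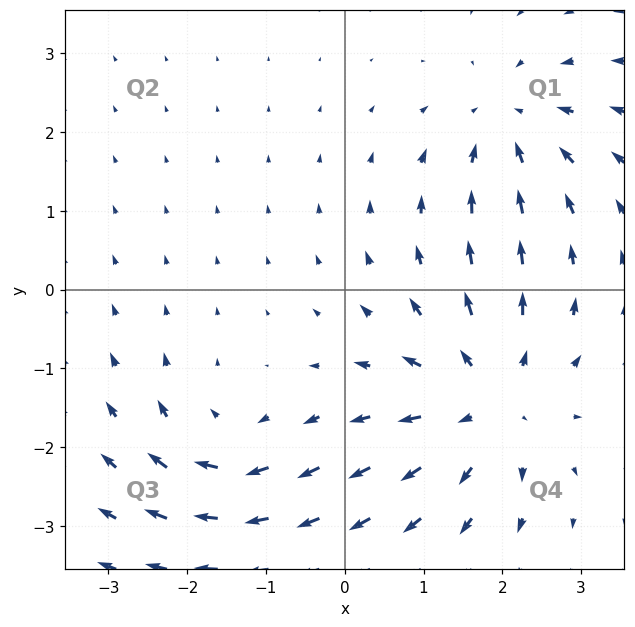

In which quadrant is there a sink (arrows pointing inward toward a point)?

The sink sits at approximately (2.1, 2.1), which lies in quadrant Q1. The divergence there is about -4, negative as expected for a sink.

Q1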